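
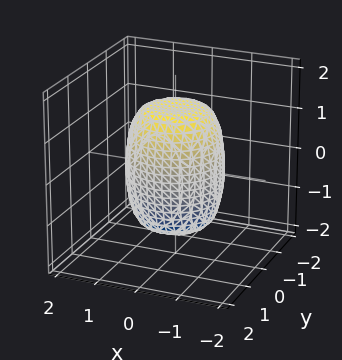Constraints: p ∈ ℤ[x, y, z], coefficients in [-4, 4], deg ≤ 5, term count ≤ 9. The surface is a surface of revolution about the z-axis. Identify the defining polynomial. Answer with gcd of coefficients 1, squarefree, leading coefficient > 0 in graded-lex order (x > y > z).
2*x^4 + 4*x^2*y^2 + 2*y^4 - x^2 - y^2 + z^2 - 2

Degree: the shape is more complex than any degree-3 surface, so deg p = 4.
Symmetries: every cross-section ⟂ z is a circle, so x, y appear only via x² + y².
Checking where it meets the axes: a circular section at z = -1 has radius exactly 1.
Matching integer coefficients to the picture gives p.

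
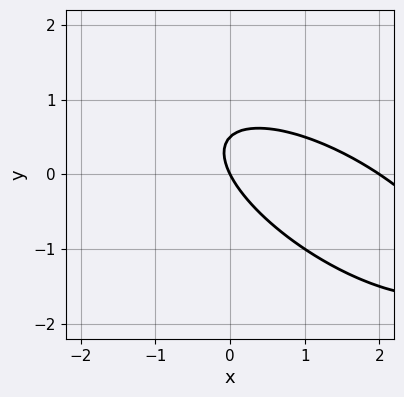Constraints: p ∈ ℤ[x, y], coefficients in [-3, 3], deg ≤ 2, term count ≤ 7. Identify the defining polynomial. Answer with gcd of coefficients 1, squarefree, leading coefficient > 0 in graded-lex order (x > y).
(a) Degree: the shape is more complex than any degree-1 curve, so deg p = 2.
(b) Reading off the gridlines: it meets the y-axis at y = 0 (among the integer gridlines); among the integer gridlines, it crosses the x-axis at x ∈ {0, 2}.
(c) Fitting integer coefficients to these (and the overall shape) gives p.

x^2 + 2*x*y + 2*y^2 - 2*x - y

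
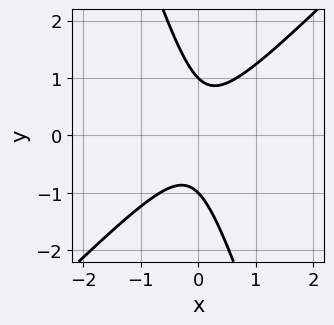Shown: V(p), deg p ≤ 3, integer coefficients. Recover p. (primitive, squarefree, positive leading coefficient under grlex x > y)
First, deg p = 2.
Then, reading off the gridlines: the y-axis gridline crossings are at y ∈ {-1, 1}; it misses every integer gridline on the x-axis.
Finally, assembling these constraints gives the stated polynomial.

3*x^2 - 2*x*y - y^2 + 1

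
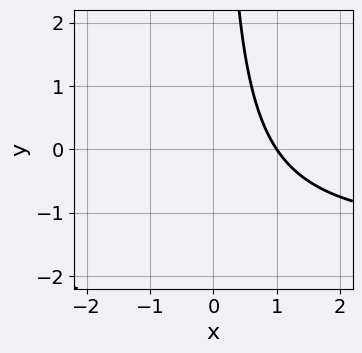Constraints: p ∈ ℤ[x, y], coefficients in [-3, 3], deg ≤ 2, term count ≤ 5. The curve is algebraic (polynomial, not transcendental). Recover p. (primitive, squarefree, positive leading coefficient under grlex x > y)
(a) Degree: no degree-1 curve has this shape, so deg p = 2.
(b) Reading off the gridlines: it crosses the x-axis at the gridline x = 1; no y-intercept at any integer in the box.
(c) Putting this together gives p.

2*x*y + 3*x - 3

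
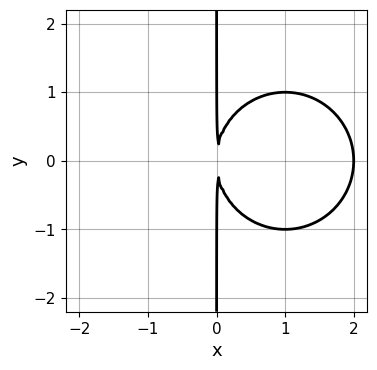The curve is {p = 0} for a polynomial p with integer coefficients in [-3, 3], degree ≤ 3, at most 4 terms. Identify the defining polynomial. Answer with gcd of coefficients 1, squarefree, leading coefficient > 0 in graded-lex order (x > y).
x^3 + x*y^2 - 2*x^2

First, degree: the shape is more complex than any degree-2 curve, so deg p = 3.
Next, symmetries: it's symmetric under y → −y, forcing even powers of y.
Then, against the integer gridlines: it meets the x-axis at x = 2 (among the integer gridlines); every point of the y-axis in the box is on the curve.
Finally, assembling these constraints gives the stated polynomial.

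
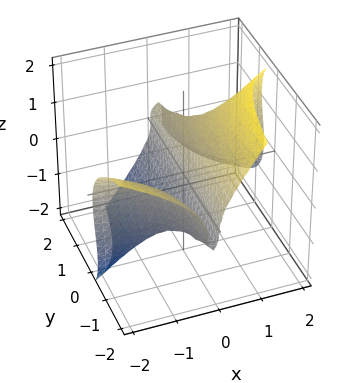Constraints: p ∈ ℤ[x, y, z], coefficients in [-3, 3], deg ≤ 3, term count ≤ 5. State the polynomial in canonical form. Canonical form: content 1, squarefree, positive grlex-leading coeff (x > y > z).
3*x^2*y - 2*x*z^2 + 2*z^3 - 2*x

The degree is 3 — no degree-2 surface has this shape.
Against the integer gridlines: the visible y-axis segment lies entirely on the surface; one z-axis crossing is at z = 0; it crosses the x-axis at the gridline x = 0.
Together with the visible shape, these determine p as stated.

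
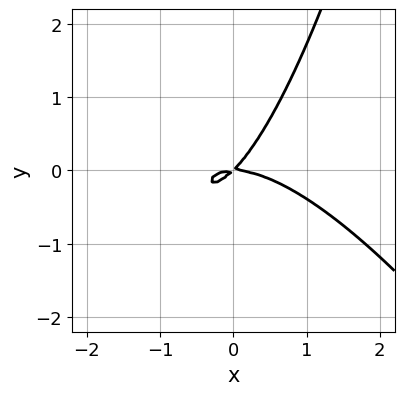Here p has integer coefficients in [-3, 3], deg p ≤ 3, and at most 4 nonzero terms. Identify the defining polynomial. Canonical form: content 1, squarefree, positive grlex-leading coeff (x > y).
2*x^3 + x^2*y + 3*x*y - 3*y^2

First, the degree is 3 — no degree-2 curve has this shape.
Then, checking where it meets the axes: one y-axis crossing is at y = 0; it meets the x-axis at x = 0 (among the integer gridlines).
Finally, fitting integer coefficients to these (and the overall shape) gives p.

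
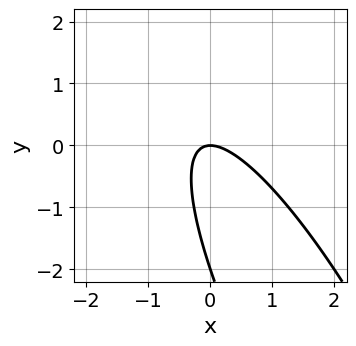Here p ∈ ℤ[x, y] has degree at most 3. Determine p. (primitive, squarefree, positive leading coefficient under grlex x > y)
3*x^2 + 3*x*y + y^2 + 2*y

First, deg p = 2. No degree-1 curve has this shape.
Then, reading off the gridlines: the y-axis gridline crossings are at y ∈ {-2, 0}; one x-axis crossing is at x = 0.
Finally, putting this together gives p.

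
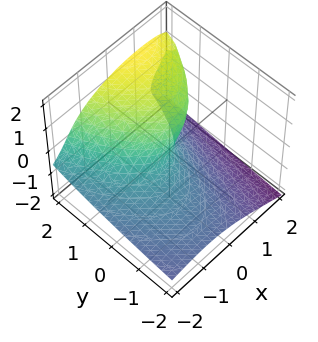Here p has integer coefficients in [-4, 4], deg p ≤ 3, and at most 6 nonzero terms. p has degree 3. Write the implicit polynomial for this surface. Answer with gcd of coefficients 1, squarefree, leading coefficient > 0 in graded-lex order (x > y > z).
1. The degree is 3 — no degree-2 surface has this shape.
2. Reading off the gridlines: it meets the y-axis at y = 0 (among the integer gridlines); it crosses the z-axis at the gridline z = 0; one x-axis crossing is at x = 0.
3. Together with the visible shape, these determine p as stated.

3*z^3 + 2*x^2 - 3*x*z - 3*y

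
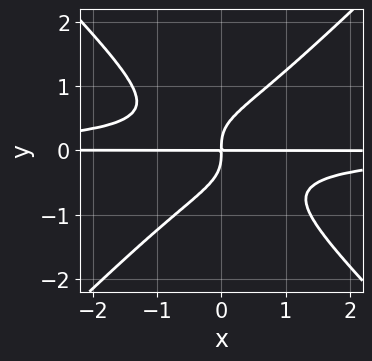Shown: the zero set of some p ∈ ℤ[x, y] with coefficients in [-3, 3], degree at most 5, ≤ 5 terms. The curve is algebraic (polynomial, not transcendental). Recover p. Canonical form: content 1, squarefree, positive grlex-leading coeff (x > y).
(a) The degree is 4 — no degree-3 curve has this shape.
(b) From the visible intercepts: every point of the x-axis in the box is on the curve.
(c) The integer polynomial consistent with all of this is the stated p.

3*x^2*y^2 - 3*y^4 + 2*x*y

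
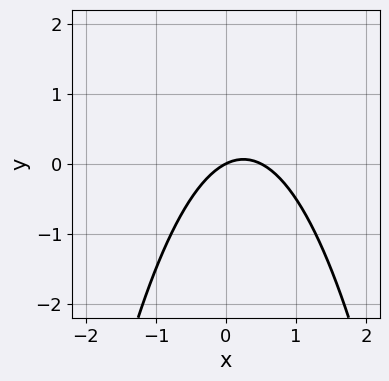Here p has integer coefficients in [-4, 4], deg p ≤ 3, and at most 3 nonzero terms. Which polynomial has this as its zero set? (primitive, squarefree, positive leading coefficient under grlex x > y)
2*x^2 - x + 2*y

First, deg p = 2. A generic line meets the curve in up to 2 points.
Next, from the visible intercepts: it crosses the x-axis at the gridline x = 0; it meets the y-axis at y = 0 (among the integer gridlines).
Finally, these observations pin down the coefficients.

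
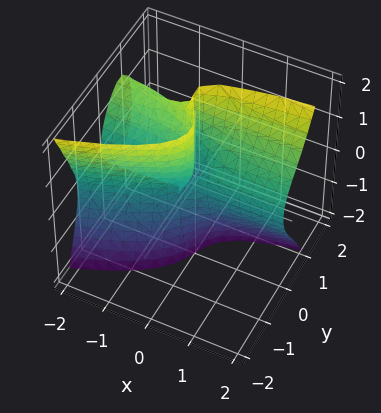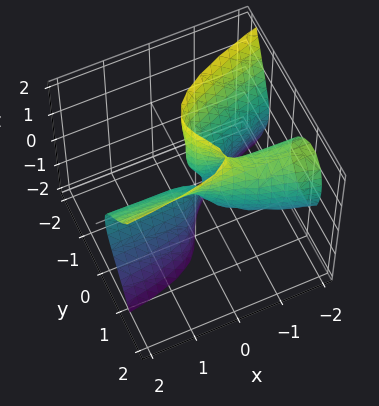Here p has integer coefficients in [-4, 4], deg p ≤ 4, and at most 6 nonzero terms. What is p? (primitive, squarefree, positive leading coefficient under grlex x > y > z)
x*z^2 - 3*y^3 - 2*x*y + y^2 + y*z

(a) Degree: no degree-2 surface has this shape, so deg p = 3.
(b) Checking where it meets the axes: every point of the x-axis in the box is on the surface; the visible z-axis segment lies entirely on the surface.
(c) Matching integer coefficients to the picture gives p.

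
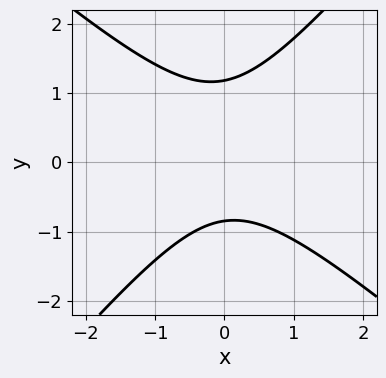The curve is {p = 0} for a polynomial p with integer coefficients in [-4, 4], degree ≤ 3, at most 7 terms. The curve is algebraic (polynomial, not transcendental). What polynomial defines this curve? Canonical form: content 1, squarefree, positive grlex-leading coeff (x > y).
3*x^2 + x*y - 3*y^2 + y + 3

1. deg p = 2.
2. Observable constraints: no x-intercept at any integer in the box.
3. Putting this together gives p.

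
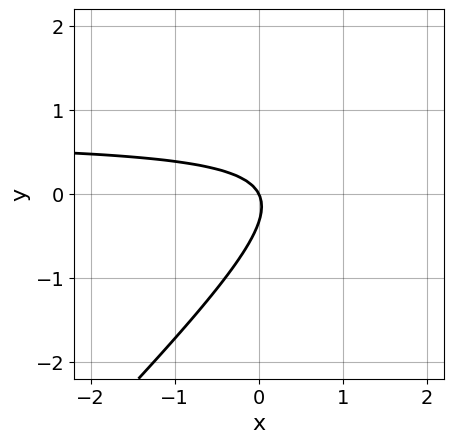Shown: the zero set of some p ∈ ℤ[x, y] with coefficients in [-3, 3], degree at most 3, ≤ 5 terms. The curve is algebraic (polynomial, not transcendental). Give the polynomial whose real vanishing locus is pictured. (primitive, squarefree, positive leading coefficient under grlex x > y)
3*x*y - 3*y^2 - 2*x - y

1. Degree: no degree-1 curve has this shape, so deg p = 2.
2. Against the integer gridlines: it crosses the y-axis at the gridline y = 0; one x-axis crossing is at x = 0.
3. The integer polynomial consistent with all of this is the stated p.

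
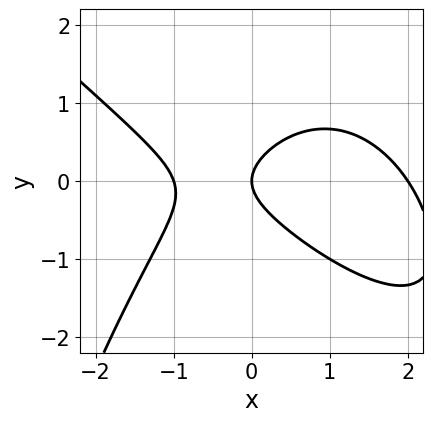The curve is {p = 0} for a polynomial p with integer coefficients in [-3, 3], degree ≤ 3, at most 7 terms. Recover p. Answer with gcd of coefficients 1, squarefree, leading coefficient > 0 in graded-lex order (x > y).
x^3 + x^2*y - x^2 + 3*y^2 - 2*x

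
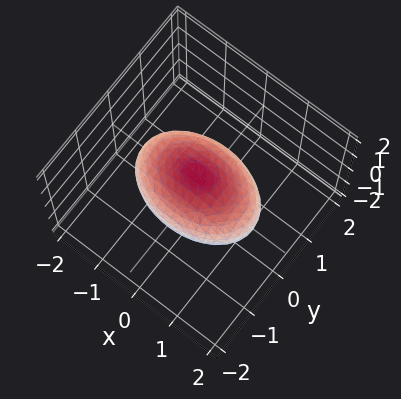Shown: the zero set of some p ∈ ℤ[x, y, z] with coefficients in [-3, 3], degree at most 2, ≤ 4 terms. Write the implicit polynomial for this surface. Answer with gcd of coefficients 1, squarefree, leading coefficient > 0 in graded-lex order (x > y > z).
x^2 + 2*y^2 + 2*z^2 - 2

The degree is 2 — a closed, bounded, convex surface; a quadric.
Symmetries: the x ↦ −x reflection is a symmetry, so x appears only in even powers; it's symmetric under y → −y, forcing even powers of y; mirror symmetry z ↦ −z ⇒ only even powers of z.
Against the integer gridlines: the z-axis gridline crossings are at z ∈ {-1, 1}; among the integer gridlines, it crosses the y-axis at y ∈ {-1, 1}.
The integer polynomial consistent with all of this is the stated p.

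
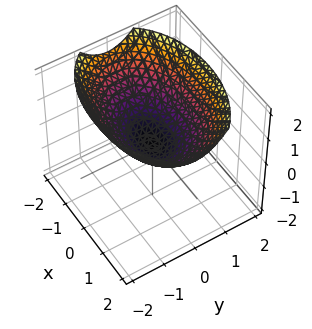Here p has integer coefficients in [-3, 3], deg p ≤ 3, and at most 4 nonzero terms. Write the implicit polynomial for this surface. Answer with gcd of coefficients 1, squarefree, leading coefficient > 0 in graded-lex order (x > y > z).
x^2 + 2*y^2 - 3*z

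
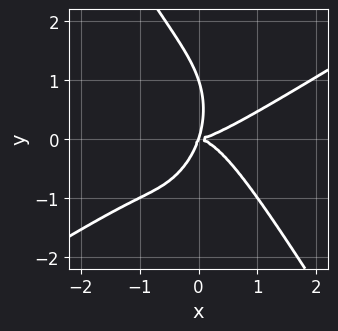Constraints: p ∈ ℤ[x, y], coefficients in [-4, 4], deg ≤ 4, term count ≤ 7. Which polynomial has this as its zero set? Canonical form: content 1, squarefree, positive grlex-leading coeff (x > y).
2*x^4 - 3*x^3*y - y^4 - 3*x*y^2 + y^3

1. Degree: the shape is more complex than any degree-3 curve, so deg p = 4.
2. From the visible intercepts: it meets the x-axis at x = 0 (among the integer gridlines); among the integer gridlines, it crosses the y-axis at y ∈ {0, 1}.
3. Fitting integer coefficients to these (and the overall shape) gives p.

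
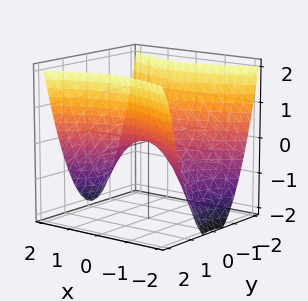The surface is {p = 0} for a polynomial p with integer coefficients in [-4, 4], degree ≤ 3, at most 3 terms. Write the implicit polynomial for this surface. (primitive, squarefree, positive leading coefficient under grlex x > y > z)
1. deg p = 2. A hyperbolic paraboloid; a quadric.
2. Symmetries: mirror symmetry x ↦ −x ⇒ only even powers of x; it's symmetric under y → −y, forcing even powers of y.
3. From the axis intercepts and sections: it crosses the z-axis at the gridline z = 0; it meets the y-axis at y = 0 (among the integer gridlines); it crosses the x-axis at the gridline x = 0.
4. These observations pin down the coefficients.

x^2 - 2*y^2 + 2*z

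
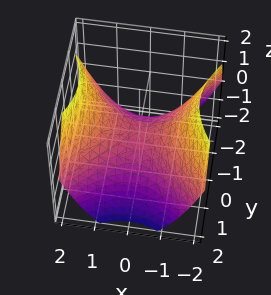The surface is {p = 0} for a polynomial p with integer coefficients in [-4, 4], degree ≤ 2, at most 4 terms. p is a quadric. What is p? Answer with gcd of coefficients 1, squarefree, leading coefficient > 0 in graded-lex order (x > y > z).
2*x^2 - 2*y^2 - 3*z

The degree is 2 — a saddle surface; a quadric.
Symmetries: mirror symmetry y ↦ −y ⇒ only even powers of y; mirror symmetry x ↦ −x ⇒ only even powers of x.
Reading off the gridlines: it meets the y-axis at y = 0 (among the integer gridlines); one x-axis crossing is at x = 0; it crosses the z-axis at the gridline z = 0.
These observations pin down the coefficients.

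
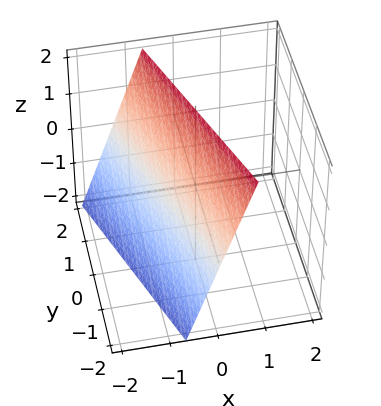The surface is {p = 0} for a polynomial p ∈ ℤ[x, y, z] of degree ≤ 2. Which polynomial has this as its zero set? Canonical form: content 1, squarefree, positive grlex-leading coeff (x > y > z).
3*x + y - z + 2

First, degree: every cross-section is a straight line — this is a plane, so deg p = 1.
Next, against the integer gridlines: one z-axis crossing is at z = 2; it crosses the y-axis at the gridline y = -2.
Finally, putting this together gives p.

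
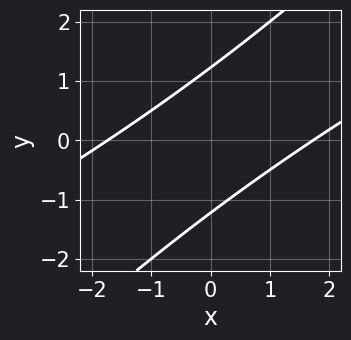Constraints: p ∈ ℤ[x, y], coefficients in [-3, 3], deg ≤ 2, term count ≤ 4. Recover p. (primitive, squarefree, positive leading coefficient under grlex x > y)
x^2 - 3*x*y + 2*y^2 - 3

First, degree: the shape is more complex than any degree-1 curve, so deg p = 2.
Finally, the integer polynomial consistent with all of this is the stated p.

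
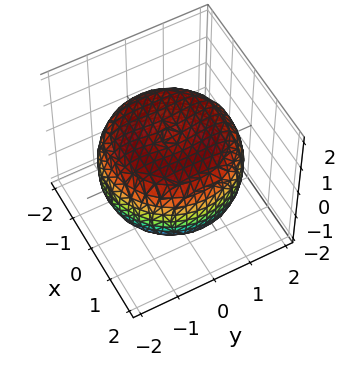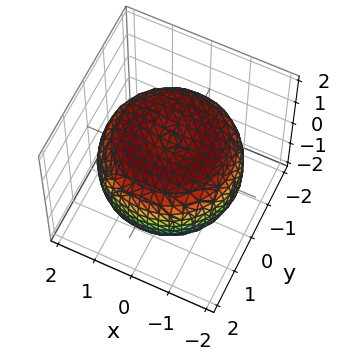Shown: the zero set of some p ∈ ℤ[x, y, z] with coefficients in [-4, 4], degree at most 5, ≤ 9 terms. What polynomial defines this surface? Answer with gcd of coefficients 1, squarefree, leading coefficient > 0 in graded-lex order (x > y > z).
1. Degree: the shape is more complex than any degree-3 surface, so deg p = 4.
2. Symmetry: every cross-section ⟂ z is a circle, so x, y appear only via x² + y².
3. Observable constraints: a circular section at z = 1 has radius between 1 and 2; among the integer gridlines, it crosses the z-axis at z ∈ {-1, 1}.
4. These observations pin down the coefficients.

x^4 + 2*x^2*y^2 + y^4 - 2*x^2 - 2*y^2 + 3*z^2 - 3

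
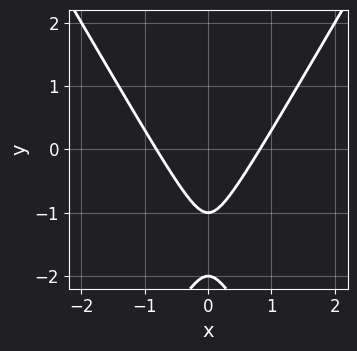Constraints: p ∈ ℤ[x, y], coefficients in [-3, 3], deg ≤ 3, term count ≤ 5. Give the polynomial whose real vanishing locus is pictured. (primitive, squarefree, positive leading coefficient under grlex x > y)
1. deg p = 2. No degree-1 curve has this shape.
2. Symmetries: it's symmetric under x → −x, forcing even powers of x.
3. Against the integer gridlines: among the integer gridlines, it crosses the y-axis at y ∈ {-2, -1}.
4. Matching integer coefficients to the picture gives p.

3*x^2 - y^2 - 3*y - 2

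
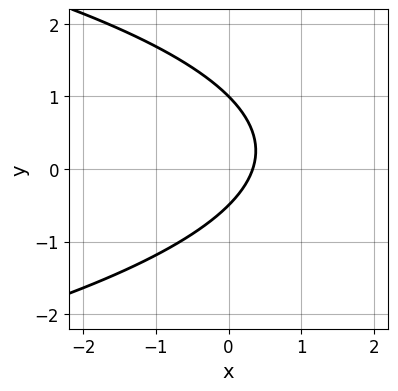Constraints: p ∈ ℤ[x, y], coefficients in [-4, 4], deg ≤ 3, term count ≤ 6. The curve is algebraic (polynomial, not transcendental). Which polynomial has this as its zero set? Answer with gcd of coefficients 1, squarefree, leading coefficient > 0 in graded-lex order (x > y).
First, degree: a generic line meets the curve in up to 2 points, so deg p = 2.
Then, reading off the gridlines: it meets the y-axis at y = 1 (among the integer gridlines).
Finally, assembling these constraints gives the stated polynomial.

2*y^2 + 3*x - y - 1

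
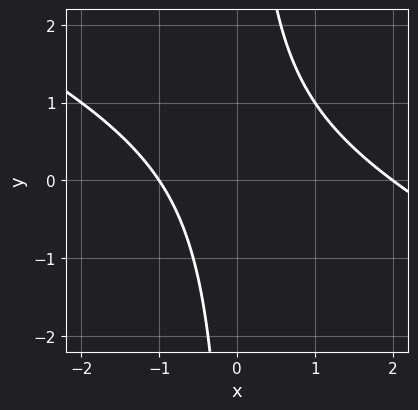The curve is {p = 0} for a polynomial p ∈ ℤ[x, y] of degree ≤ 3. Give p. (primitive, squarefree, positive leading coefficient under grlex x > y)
Degree: no degree-1 curve has this shape, so deg p = 2.
From the axis intercepts and sections: the x-axis gridline crossings are at x ∈ {-1, 2}; no y-intercept at any integer in the box.
Matching integer coefficients to the picture gives p.

x^2 + 2*x*y - x - 2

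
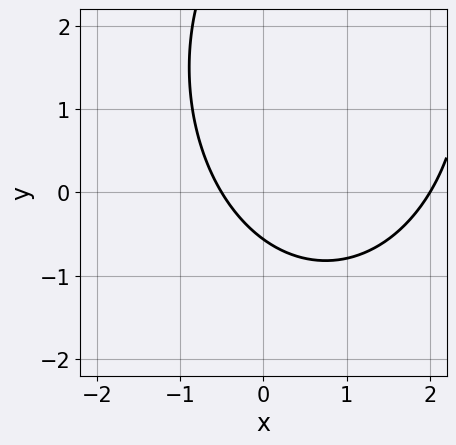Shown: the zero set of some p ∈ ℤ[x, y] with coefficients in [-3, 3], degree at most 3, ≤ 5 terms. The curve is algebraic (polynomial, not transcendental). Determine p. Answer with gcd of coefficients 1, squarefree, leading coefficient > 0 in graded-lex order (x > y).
2*x^2 + y^2 - 3*x - 3*y - 2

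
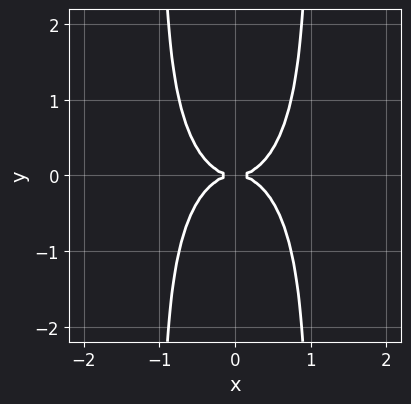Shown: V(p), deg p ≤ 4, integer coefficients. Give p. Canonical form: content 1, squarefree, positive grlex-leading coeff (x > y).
deg p = 4. A generic line meets the curve in up to 4 points.
Symmetries: mirror symmetry y ↦ −y ⇒ only even powers of y; mirror symmetry x ↦ −x ⇒ only even powers of x.
From the visible intercepts: it meets the y-axis at y = 0 (among the integer gridlines); one x-axis crossing is at x = 0.
Solving for integer coefficients yields p as stated.

3*x^4 + 2*x^2*y^2 - 2*y^2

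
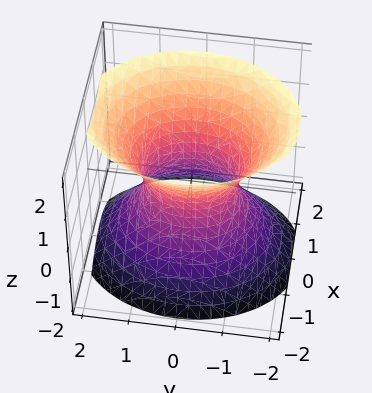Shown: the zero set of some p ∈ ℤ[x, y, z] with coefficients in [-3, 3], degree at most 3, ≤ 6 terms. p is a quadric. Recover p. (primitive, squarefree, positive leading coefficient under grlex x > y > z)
3*x^2 + 2*y^2 - 2*z^2 - 2

(a) Degree: an hourglass — one-sheet hyperboloid; a quadric, so deg p = 2.
(b) Symmetries: mirror symmetry x ↦ −x ⇒ only even powers of x; mirror symmetry z ↦ −z ⇒ only even powers of z; it's symmetric under y → −y, forcing even powers of y.
(c) Against the integer gridlines: no z-intercept at any integer in the box; among the integer gridlines, it crosses the y-axis at y ∈ {-1, 1}.
(d) Matching integer coefficients to the picture gives p.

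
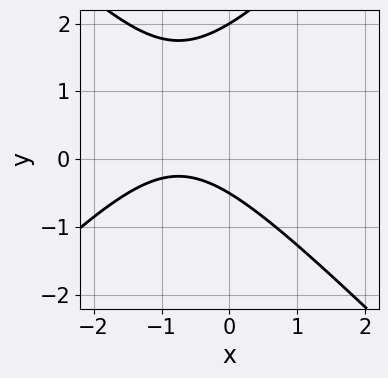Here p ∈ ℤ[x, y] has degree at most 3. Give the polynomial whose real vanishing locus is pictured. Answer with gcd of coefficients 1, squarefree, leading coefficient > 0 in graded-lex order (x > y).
First, deg p = 2. The shape is more complex than any degree-1 curve.
Next, from the visible intercepts: the curve avoids every integer x-axis point in the box; one y-axis crossing is at y = 2.
Finally, solving for integer coefficients yields p as stated.

2*x^2 - 2*y^2 + 3*x + 3*y + 2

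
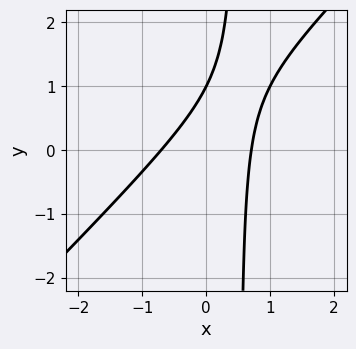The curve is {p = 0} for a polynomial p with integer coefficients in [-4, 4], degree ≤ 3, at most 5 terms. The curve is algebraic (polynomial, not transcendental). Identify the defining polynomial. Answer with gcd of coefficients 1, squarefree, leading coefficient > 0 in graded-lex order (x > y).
Degree: the shape is more complex than any degree-1 curve, so deg p = 2.
Observable constraints: it crosses the y-axis at the gridline y = 1.
The integer polynomial consistent with all of this is the stated p.

2*x^2 - 2*x*y + y - 1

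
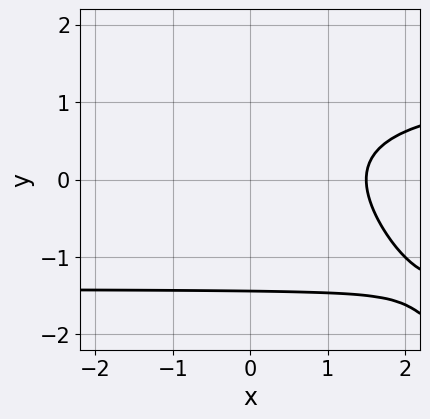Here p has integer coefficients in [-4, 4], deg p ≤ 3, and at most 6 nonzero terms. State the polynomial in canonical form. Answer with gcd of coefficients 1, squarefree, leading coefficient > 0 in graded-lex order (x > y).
x*y^2 + y^3 - 2*x + 3

The degree is 3 — no degree-2 curve has this shape.
Matching integer coefficients to the picture gives p.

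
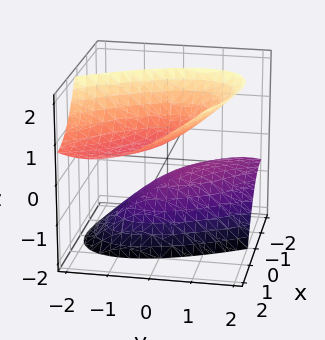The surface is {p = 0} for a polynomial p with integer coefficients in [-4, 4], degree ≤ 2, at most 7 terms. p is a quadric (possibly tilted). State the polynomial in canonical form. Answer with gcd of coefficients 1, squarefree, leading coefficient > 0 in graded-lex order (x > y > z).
1. The picture has 2 separate pieces.
2. The degree is 2 — the shape is more complex than any degree-1 surface.
3. Observable constraints: it misses every integer gridline on the x-axis; the surface avoids every integer y-axis point in the box.
4. These observations pin down the coefficients.

2*x^2 + 3*x*y - 3*x*z + 2*y^2 - 2*z^2 + 1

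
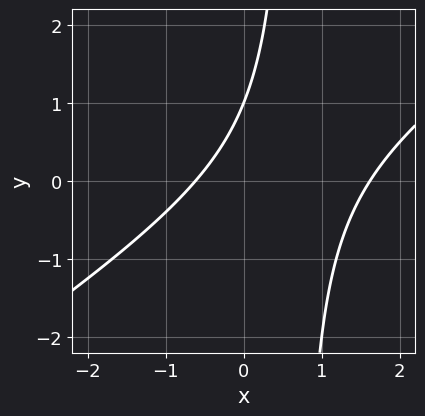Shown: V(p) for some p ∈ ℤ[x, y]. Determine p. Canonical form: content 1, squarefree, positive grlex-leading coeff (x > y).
1. Degree: the shape is more complex than any degree-1 curve, so deg p = 2.
2. Observable constraints: it meets the y-axis at y = 1 (among the integer gridlines).
3. Putting this together gives p.

2*x^2 - 3*x*y - 2*x + 2*y - 2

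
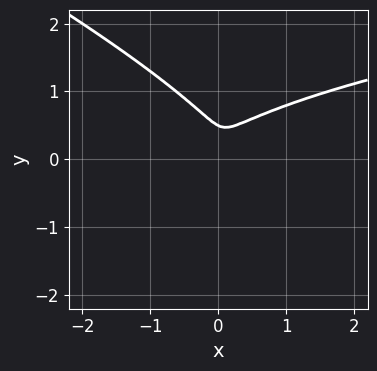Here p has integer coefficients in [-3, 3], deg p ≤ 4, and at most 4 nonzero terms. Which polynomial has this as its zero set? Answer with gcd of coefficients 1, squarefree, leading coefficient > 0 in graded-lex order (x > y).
x*y^2 + 2*y^3 - x^2 - y^2

The degree is 3 — no degree-2 curve has this shape.
The integer polynomial consistent with all of this is the stated p.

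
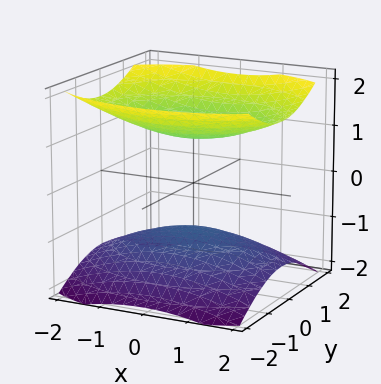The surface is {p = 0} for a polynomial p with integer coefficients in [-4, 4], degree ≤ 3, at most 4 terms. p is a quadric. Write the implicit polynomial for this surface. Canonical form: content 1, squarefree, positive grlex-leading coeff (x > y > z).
First, I count 2 distinct pieces. They look like related sheets of one shape, so recover p as a whole.
Then, degree: two sheets facing apart; a quadric, so deg p = 2.
Then, symmetries: mirror symmetry x ↦ −x ⇒ only even powers of x; it's symmetric under y → −y, forcing even powers of y; mirror symmetry z ↦ −z ⇒ only even powers of z.
Next, checking where it meets the axes: the surface avoids every integer x-axis point in the box; the z-axis gridline crossings are at z ∈ {-1, 1}.
Finally, assembling these constraints gives the stated polynomial.

x^2 + 2*y^2 - 3*z^2 + 3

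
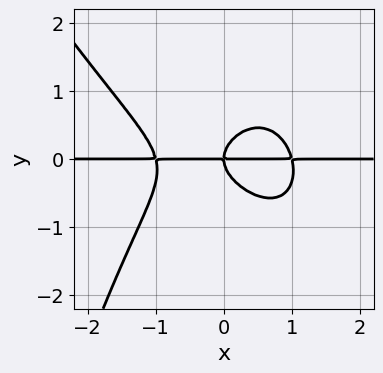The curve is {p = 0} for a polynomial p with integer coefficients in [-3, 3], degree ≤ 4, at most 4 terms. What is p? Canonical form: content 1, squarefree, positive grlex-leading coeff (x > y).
2*x^3*y + x^2*y^2 + 3*y^3 - 2*x*y

Degree: the shape is more complex than any degree-3 curve, so deg p = 4.
From the axis intercepts and sections: it crosses the y-axis at the gridline y = 0; the visible x-axis segment lies entirely on the curve.
Assembling these constraints gives the stated polynomial.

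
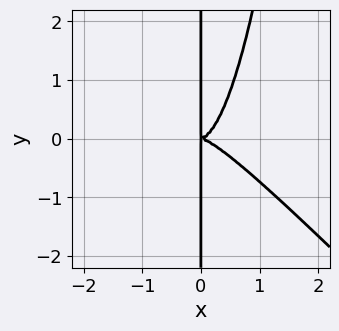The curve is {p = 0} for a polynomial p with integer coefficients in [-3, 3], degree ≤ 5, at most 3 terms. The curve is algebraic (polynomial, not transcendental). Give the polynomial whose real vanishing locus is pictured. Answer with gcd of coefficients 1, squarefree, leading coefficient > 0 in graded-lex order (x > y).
2*x^4 + 2*x^3*y - x*y^2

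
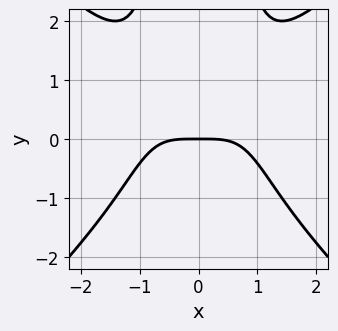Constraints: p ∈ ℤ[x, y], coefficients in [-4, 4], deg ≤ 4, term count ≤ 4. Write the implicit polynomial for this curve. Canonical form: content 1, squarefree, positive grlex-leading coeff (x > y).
Degree: no degree-3 curve has this shape, so deg p = 4.
Symmetries: it's symmetric under x → −x, forcing even powers of x.
Reading off the gridlines: one y-axis crossing is at y = 0; it meets the x-axis at x = 0 (among the integer gridlines).
The integer polynomial consistent with all of this is the stated p.

x^4 - x^2*y^2 + 2*y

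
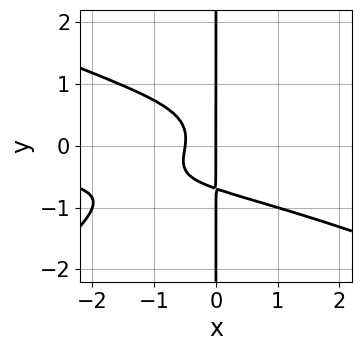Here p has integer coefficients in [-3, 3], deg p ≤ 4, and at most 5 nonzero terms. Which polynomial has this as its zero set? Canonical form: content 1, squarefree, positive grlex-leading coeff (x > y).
x^3*y + x^2*y^2 - 3*x*y^3 - 2*x^2 - x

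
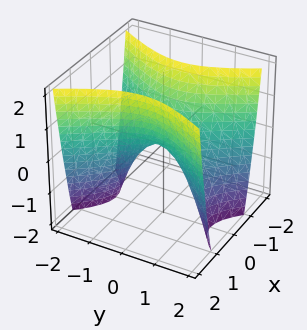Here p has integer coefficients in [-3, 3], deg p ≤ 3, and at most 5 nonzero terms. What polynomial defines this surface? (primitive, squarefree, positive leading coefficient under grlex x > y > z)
First, degree: a hyperbolic paraboloid; a quadric, so deg p = 2.
Next, symmetries: mirror symmetry y ↦ −y ⇒ only even powers of y; mirror symmetry x ↦ −x ⇒ only even powers of x.
Next, from the axis intercepts and sections: it meets the z-axis at z = 0 (among the integer gridlines); it crosses the x-axis at the gridline x = 0.
Finally, these observations pin down the coefficients.

2*x^2 - y^2 - z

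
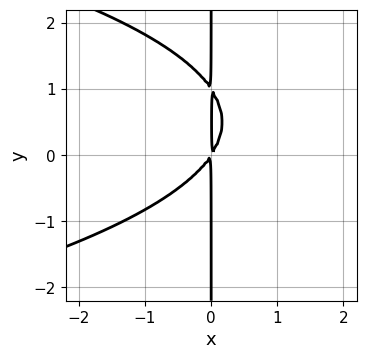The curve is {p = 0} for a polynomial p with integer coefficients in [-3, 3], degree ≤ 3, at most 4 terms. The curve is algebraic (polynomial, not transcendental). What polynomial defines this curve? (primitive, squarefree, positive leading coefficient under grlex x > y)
2*x*y^2 + 3*x^2 - 2*x*y

Degree: a generic line meets the curve in up to 3 points, so deg p = 3.
From the axis intercepts and sections: every point of the y-axis in the box is on the curve.
The integer polynomial consistent with all of this is the stated p.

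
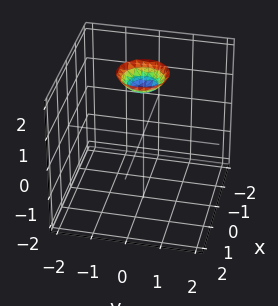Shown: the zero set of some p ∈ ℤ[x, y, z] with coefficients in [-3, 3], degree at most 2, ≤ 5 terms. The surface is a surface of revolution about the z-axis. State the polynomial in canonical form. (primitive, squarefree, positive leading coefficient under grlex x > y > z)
First, deg p = 2. A generic line meets the surface in up to 2 points.
Next, symmetry: the surface is invariant under rotation about z: p = q(x² + y², z).
Next, from the visible intercepts: no x-intercept at any integer in the box; a circular section at z = 2 has radius between 0 and 1.
Finally, together with the visible shape, these determine p as stated.

2*x^2 + 2*y^2 - 2*z + 3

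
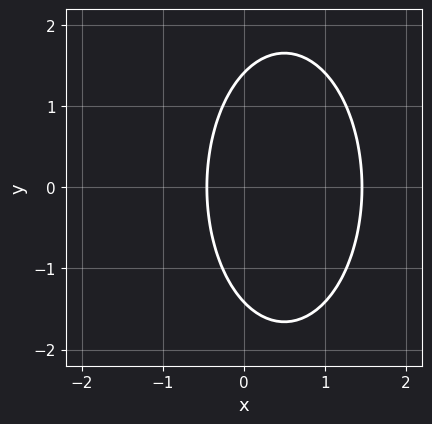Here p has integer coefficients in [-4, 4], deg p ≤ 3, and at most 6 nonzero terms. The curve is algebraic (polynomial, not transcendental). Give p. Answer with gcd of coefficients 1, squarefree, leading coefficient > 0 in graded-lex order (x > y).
3*x^2 + y^2 - 3*x - 2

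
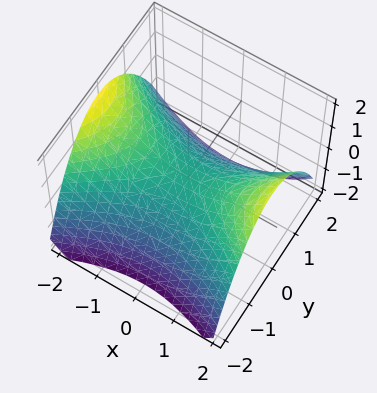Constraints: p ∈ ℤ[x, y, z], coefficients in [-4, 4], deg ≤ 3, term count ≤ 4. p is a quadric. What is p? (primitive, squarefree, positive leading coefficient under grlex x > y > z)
x^2 - 2*y^2 - 3*z

(a) The degree is 2 — a saddle surface; a quadric.
(b) Symmetries: mirror symmetry y ↦ −y ⇒ only even powers of y; mirror symmetry x ↦ −x ⇒ only even powers of x.
(c) Observable constraints: one x-axis crossing is at x = 0; it meets the y-axis at y = 0 (among the integer gridlines).
(d) Solving for integer coefficients yields p as stated.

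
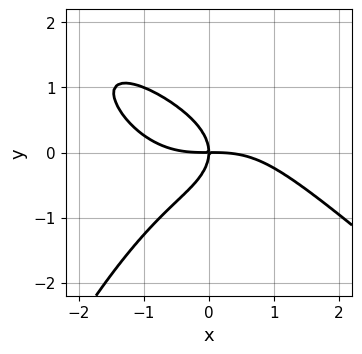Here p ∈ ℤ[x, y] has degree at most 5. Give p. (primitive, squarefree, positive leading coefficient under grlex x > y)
The degree is 4 — no degree-3 curve has this shape.
From the visible intercepts: it crosses the y-axis at the gridline y = 0; it meets the x-axis at x = 0 (among the integer gridlines).
These observations pin down the coefficients.

x^4 + x^3*y + 3*y^3 + 3*x*y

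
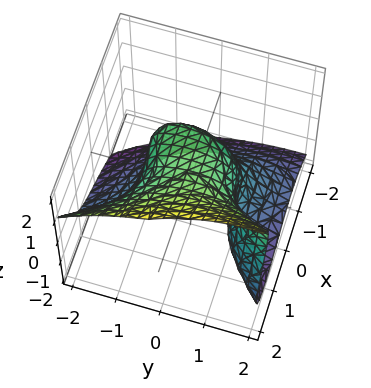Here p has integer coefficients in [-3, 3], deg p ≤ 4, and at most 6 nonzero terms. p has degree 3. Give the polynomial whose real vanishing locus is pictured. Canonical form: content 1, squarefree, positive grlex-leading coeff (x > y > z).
First, deg p = 3.
Next, from the axis intercepts and sections: among the integer gridlines, it crosses the y-axis at y ∈ {-1, 1}; it crosses the x-axis at the gridline x = -1; it crosses the z-axis at the gridline z = 1.
Finally, the integer polynomial consistent with all of this is the stated p.

x^3 + x*y*z - z^3 - y^2 + 1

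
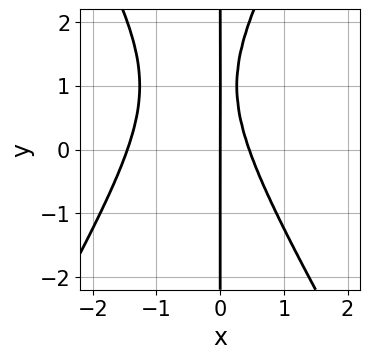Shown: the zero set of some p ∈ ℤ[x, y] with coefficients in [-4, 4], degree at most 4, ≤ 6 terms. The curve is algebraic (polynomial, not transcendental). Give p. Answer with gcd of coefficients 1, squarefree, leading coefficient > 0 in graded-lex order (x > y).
(a) Degree: the shape is more complex than any degree-2 curve, so deg p = 3.
(b) From the axis intercepts and sections: it crosses the x-axis at the gridline x = 0; the visible y-axis segment lies entirely on the curve.
(c) Solving for integer coefficients yields p as stated.

3*x^3 - x*y^2 + 3*x^2 + 2*x*y - 2*x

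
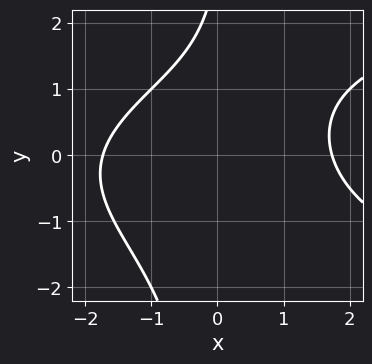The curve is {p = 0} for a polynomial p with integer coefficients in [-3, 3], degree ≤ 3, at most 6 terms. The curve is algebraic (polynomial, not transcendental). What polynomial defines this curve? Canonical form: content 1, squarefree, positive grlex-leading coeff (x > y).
x*y^2 - x^2 - y + 3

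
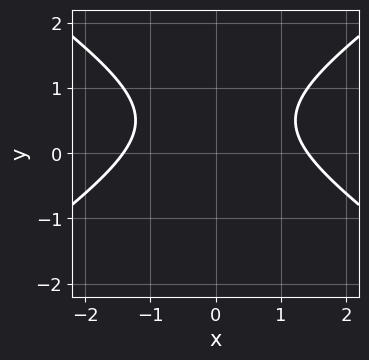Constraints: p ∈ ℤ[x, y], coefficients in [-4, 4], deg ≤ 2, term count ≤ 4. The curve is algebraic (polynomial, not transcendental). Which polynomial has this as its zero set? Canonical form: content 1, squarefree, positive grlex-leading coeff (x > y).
(a) Degree: a generic line meets the curve in up to 2 points, so deg p = 2.
(b) Symmetries: it's symmetric under x → −x, forcing even powers of x.
(c) From the visible intercepts: the curve avoids every integer y-axis point in the box.
(d) Together with the visible shape, these determine p as stated.

x^2 - 2*y^2 + 2*y - 2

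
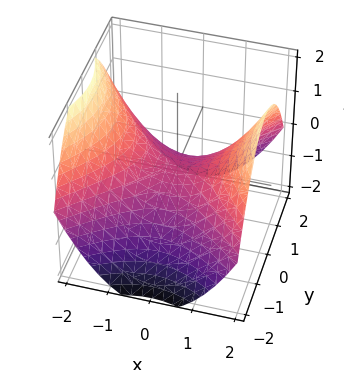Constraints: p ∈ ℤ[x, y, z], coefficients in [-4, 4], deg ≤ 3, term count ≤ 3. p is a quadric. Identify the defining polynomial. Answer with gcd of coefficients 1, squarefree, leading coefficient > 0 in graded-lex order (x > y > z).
1. Degree: a saddle surface; a quadric, so deg p = 2.
2. Symmetries: the x ↦ −x reflection is a symmetry, so x appears only in even powers; mirror symmetry y ↦ −y ⇒ only even powers of y.
3. From the visible intercepts: it crosses the x-axis at the gridline x = 0; one y-axis crossing is at y = 0; it meets the z-axis at z = 0 (among the integer gridlines).
4. Assembling these constraints gives the stated polynomial.

x^2 - y^2 - 2*z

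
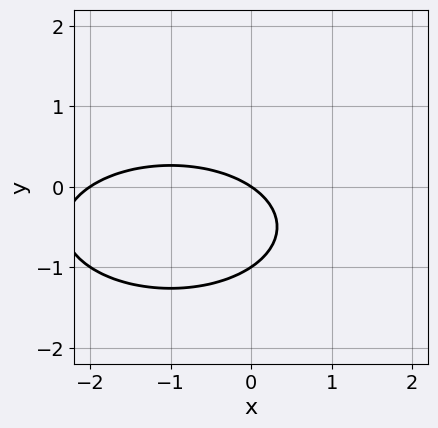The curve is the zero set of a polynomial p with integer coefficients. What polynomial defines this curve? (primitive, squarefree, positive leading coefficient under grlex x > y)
1. Degree: the shape is more complex than any degree-1 curve, so deg p = 2.
2. Reading off the gridlines: among the integer gridlines, it crosses the x-axis at x ∈ {-2, 0}; among the integer gridlines, it crosses the y-axis at y ∈ {-1, 0}.
3. Together with the visible shape, these determine p as stated.

x^2 + 3*y^2 + 2*x + 3*y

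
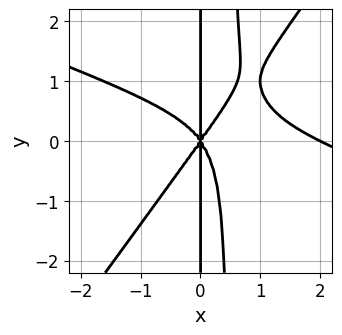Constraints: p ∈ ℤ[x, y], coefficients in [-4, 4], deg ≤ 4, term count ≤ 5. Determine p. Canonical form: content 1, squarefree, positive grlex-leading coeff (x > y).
First, deg p = 4.
Then, observable constraints: among the integer gridlines, it crosses the x-axis at x ∈ {0, 2}; the visible y-axis segment lies entirely on the curve.
Finally, putting this together gives p.

x^4 + 2*x^3*y - 2*x^2*y^2 - 2*x^3 + x*y^2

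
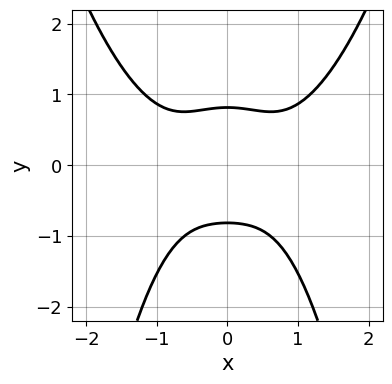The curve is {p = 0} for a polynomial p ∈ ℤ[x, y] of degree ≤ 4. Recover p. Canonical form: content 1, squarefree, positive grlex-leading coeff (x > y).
2*x^4 - 2*x^2*y - 3*y^2 + 2

(a) The degree is 4 — the shape is more complex than any degree-3 curve.
(b) Symmetries: mirror symmetry x ↦ −x ⇒ only even powers of x.
(c) Observable constraints: it misses every integer gridline on the x-axis.
(d) Assembling these constraints gives the stated polynomial.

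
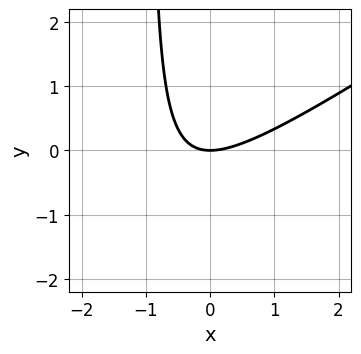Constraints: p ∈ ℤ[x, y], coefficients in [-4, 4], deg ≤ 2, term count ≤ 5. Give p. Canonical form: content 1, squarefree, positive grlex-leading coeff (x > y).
2*x^2 - 3*x*y - 3*y

First, the degree is 2 — no degree-1 curve has this shape.
Then, from the visible intercepts: one y-axis crossing is at y = 0; it meets the x-axis at x = 0 (among the integer gridlines).
Finally, together with the visible shape, these determine p as stated.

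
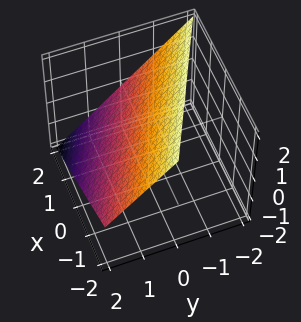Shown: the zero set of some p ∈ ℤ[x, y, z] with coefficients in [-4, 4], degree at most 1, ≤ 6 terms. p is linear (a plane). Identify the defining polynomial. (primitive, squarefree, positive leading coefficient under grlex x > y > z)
(a) deg p = 1. Every cross-section is a straight line — this is a plane.
(b) Checking where it meets the axes: it meets the x-axis at x = 2 (among the integer gridlines); it meets the z-axis at z = 1 (among the integer gridlines); one y-axis crossing is at y = 1.
(c) These observations pin down the coefficients.

x + 2*y + 2*z - 2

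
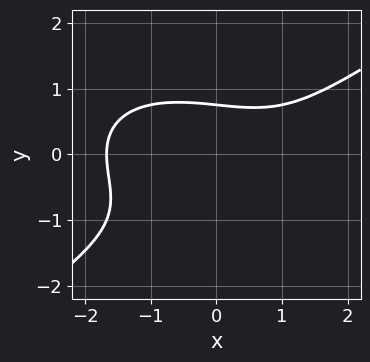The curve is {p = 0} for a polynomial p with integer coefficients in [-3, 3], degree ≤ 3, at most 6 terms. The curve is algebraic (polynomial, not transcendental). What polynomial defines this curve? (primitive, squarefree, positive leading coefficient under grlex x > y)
x^3 - 3*y^3 - 3*y^2 - x + 3

(a) Degree: no degree-2 curve has this shape, so deg p = 3.
(b) Matching integer coefficients to the picture gives p.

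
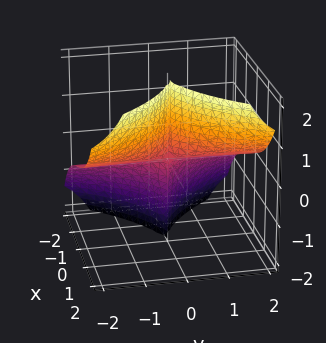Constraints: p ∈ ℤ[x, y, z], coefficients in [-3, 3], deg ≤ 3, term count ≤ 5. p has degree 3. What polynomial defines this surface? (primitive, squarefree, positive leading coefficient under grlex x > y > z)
x^3 + x*y^2 - 3*y^2*z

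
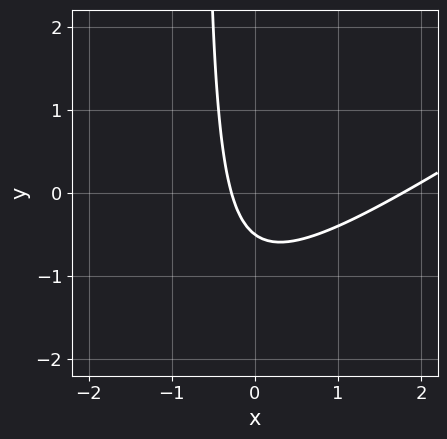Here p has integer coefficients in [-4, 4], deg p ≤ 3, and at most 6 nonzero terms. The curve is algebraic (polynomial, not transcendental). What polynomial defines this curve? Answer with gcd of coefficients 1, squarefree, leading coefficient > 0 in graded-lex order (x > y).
2*x^2 - 3*x*y - 3*x - 2*y - 1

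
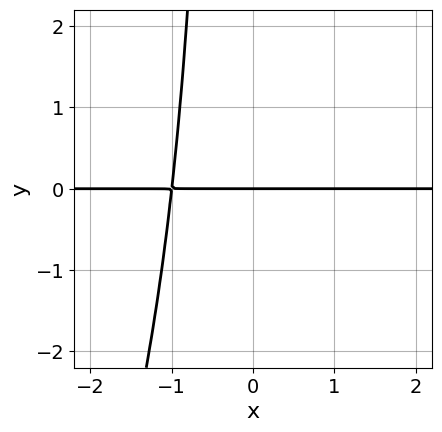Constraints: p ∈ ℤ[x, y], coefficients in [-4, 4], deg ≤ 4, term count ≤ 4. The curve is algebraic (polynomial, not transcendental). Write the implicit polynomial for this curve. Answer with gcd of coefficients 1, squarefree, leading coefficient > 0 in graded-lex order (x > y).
1. deg p = 4. A generic line meets the curve in up to 4 points.
2. Observable constraints: it meets the y-axis at y = 0 (among the integer gridlines); every point of the x-axis in the box is on the curve.
3. Together with the visible shape, these determine p as stated.

3*x^3*y - x^2*y^2 + 3*y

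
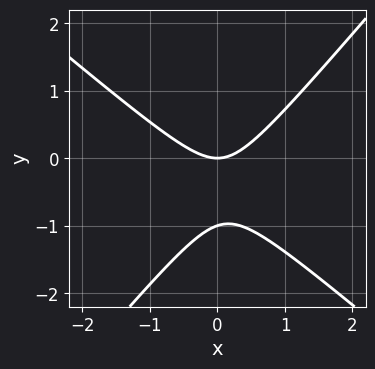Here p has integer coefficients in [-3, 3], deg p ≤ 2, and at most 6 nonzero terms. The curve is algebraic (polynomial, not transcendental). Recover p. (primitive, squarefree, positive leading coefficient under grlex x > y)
First, deg p = 2. The shape is more complex than any degree-1 curve.
Then, against the integer gridlines: the y-axis gridline crossings are at y ∈ {-1, 0}; it crosses the x-axis at the gridline x = 0.
Finally, together with the visible shape, these determine p as stated.

3*x^2 + x*y - 3*y^2 - 3*y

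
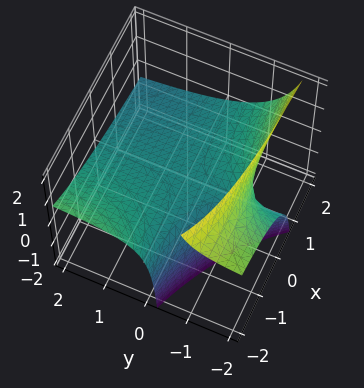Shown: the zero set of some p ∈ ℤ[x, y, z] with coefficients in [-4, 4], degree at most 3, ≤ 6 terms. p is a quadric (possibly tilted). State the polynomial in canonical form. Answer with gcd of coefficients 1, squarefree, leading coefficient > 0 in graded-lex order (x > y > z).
deg p = 2. No degree-1 surface has this shape.
Reading off the gridlines: every point of the y-axis in the box is on the surface; every point of the x-axis in the box is on the surface; one z-axis crossing is at z = 0.
Solving for integer coefficients yields p as stated.

x*y + x*z + 2*y*z + 3*z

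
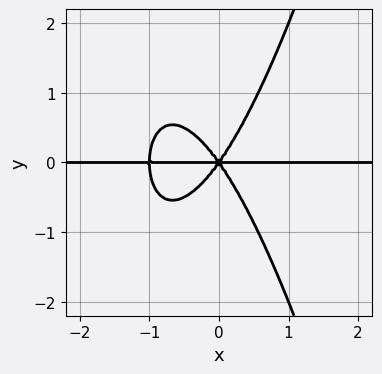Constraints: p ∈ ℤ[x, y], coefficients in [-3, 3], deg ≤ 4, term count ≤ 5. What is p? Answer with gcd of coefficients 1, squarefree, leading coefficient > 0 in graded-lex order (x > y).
Degree: a generic line meets the curve in up to 4 points, so deg p = 4.
Observable constraints: one y-axis crossing is at y = 0; the visible x-axis segment lies entirely on the curve.
Matching integer coefficients to the picture gives p.

2*x^3*y + 2*x^2*y - y^3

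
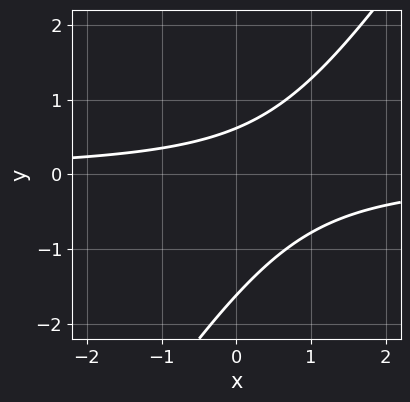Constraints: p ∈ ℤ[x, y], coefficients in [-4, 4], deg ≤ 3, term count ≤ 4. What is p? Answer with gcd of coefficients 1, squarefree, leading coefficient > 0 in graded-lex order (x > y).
(a) deg p = 2. No degree-1 curve has this shape.
(b) Observable constraints: no x-intercept at any integer in the box.
(c) Putting this together gives p.

3*x*y - 2*y^2 - 2*y + 2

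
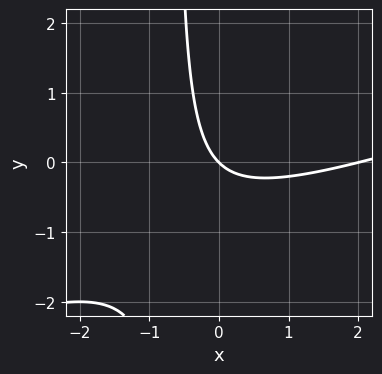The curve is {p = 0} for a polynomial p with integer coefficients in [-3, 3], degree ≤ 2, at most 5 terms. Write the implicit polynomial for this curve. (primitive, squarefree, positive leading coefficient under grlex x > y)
x^2 - 3*x*y - 2*x - 2*y

deg p = 2.
From the axis intercepts and sections: the x-axis gridline crossings are at x ∈ {0, 2}; one y-axis crossing is at y = 0.
Putting this together gives p.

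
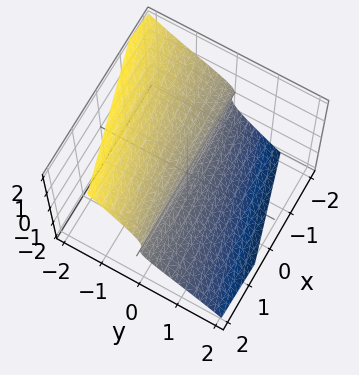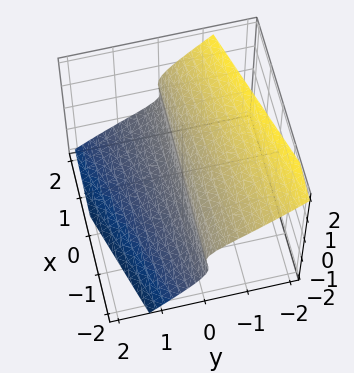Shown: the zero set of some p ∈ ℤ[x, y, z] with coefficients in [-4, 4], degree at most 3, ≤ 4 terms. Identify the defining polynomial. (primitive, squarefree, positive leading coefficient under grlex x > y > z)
x*z^2 - 3*y*z^2 - 3*z^3 - 2*y

First, degree: the shape is more complex than any degree-2 surface, so deg p = 3.
Next, against the integer gridlines: every point of the x-axis in the box is on the surface; it meets the y-axis at y = 0 (among the integer gridlines); one z-axis crossing is at z = 0.
Finally, putting this together gives p.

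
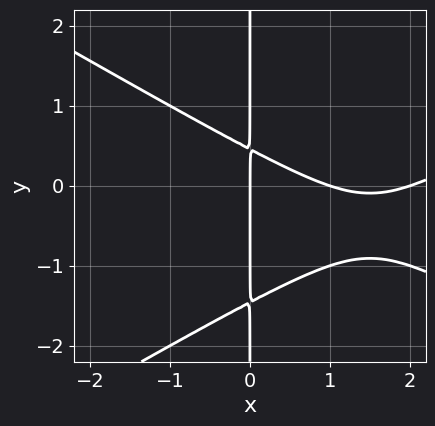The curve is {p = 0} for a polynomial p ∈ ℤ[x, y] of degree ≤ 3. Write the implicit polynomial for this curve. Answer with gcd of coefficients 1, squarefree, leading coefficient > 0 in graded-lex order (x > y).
1. Degree: a generic line meets the curve in up to 3 points, so deg p = 3.
2. Observable constraints: every point of the y-axis in the box is on the curve; among the integer gridlines, it crosses the x-axis at x ∈ {0, 1, 2}.
3. Together with the visible shape, these determine p as stated.

x^3 - 3*x*y^2 - 3*x^2 - 3*x*y + 2*x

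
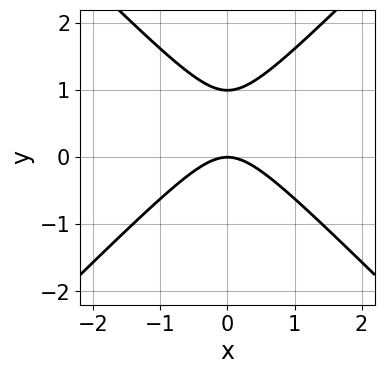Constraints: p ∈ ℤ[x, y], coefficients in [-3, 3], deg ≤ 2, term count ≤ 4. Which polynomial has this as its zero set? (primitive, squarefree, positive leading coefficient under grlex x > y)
First, deg p = 2. No degree-1 curve has this shape.
Next, symmetries: mirror symmetry x ↦ −x ⇒ only even powers of x.
Next, against the integer gridlines: it meets the x-axis at x = 0 (among the integer gridlines); the y-axis gridline crossings are at y ∈ {0, 1}.
Finally, assembling these constraints gives the stated polynomial.

x^2 - y^2 + y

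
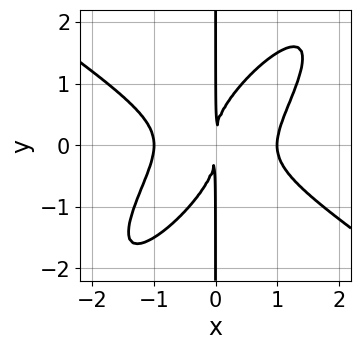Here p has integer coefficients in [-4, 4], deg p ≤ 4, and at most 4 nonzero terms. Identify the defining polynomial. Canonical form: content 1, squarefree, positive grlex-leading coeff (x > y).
Degree: no degree-3 curve has this shape, so deg p = 4.
Against the integer gridlines: the visible y-axis segment lies entirely on the curve; the x-axis gridline crossings are at x ∈ {-1, 1}.
The integer polynomial consistent with all of this is the stated p.

2*x^4 - 3*x^2*y^2 + 2*x*y^3 - 2*x^2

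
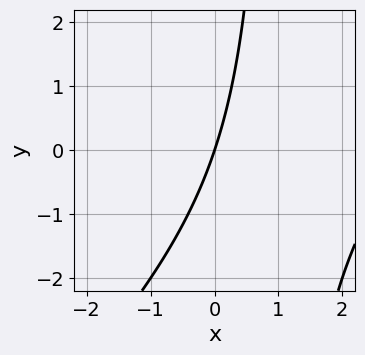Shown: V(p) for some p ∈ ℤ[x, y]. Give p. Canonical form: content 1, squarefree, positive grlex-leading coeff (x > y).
First, deg p = 2. No degree-1 curve has this shape.
Then, observable constraints: one y-axis crossing is at y = 0; it meets the x-axis at x = 0 (among the integer gridlines).
Finally, together with the visible shape, these determine p as stated.

x^2 - x*y - 3*x + y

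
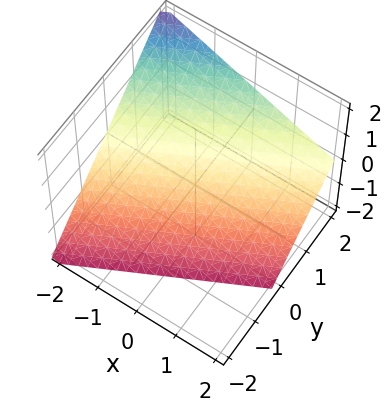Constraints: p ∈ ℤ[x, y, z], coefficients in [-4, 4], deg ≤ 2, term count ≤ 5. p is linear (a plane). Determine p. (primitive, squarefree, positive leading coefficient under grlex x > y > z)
1. deg p = 1. The surface is flat (a plane).
2. From the visible intercepts: one x-axis crossing is at x = -2; it crosses the y-axis at the gridline y = 1; it crosses the z-axis at the gridline z = -1.
3. These observations pin down the coefficients.

x - 2*y + 2*z + 2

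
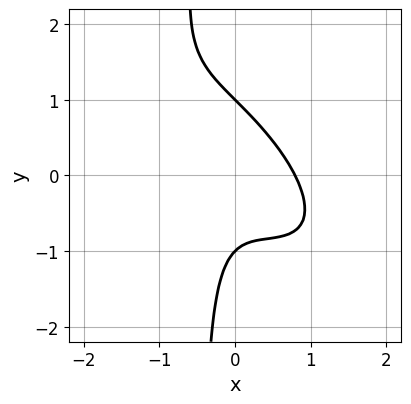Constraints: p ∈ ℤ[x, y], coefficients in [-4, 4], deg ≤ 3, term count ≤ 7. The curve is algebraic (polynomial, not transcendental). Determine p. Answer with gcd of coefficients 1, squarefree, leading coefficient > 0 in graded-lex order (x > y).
2*x^3 + 3*x^2*y + 2*x*y^2 + y^2 - 1

First, degree: the shape is more complex than any degree-2 curve, so deg p = 3.
Then, reading off the gridlines: among the integer gridlines, it crosses the y-axis at y ∈ {-1, 1}.
Finally, fitting integer coefficients to these (and the overall shape) gives p.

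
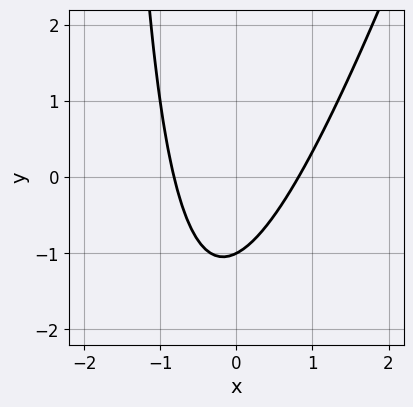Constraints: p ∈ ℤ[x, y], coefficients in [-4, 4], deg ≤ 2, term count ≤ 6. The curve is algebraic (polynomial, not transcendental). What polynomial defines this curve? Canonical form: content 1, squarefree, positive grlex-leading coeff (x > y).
1. deg p = 2.
2. From the axis intercepts and sections: it meets the y-axis at y = -1 (among the integer gridlines).
3. Together with the visible shape, these determine p as stated.

3*x^2 - x*y - 2*y - 2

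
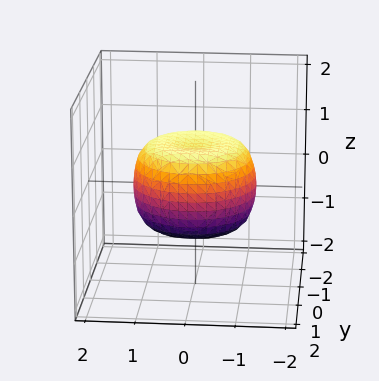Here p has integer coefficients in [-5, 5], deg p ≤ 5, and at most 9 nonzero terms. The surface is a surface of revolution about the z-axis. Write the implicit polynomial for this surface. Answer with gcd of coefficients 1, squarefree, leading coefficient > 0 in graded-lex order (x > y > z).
(a) Degree: the shape is more complex than any degree-3 surface, so deg p = 4.
(b) Symmetries: the z-axis is an axis of rotation, so x and y enter only as x² + y².
(c) Reading off the gridlines: a circular section at z = 0 has radius between 1 and 2.
(d) Assembling these constraints gives the stated polynomial.

2*x^4 + 4*x^2*y^2 + 2*y^4 - 2*x^2 - 2*y^2 + 3*z^2 - 2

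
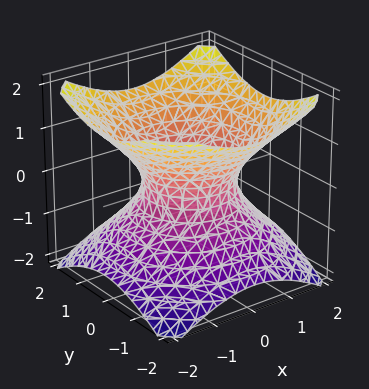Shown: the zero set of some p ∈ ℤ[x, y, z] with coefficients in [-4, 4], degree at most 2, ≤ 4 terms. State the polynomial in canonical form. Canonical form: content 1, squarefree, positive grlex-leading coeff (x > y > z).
2*x^2 + 2*y^2 - 3*z^2 - 2

1. Degree: a generic line meets the surface in up to 2 points, so deg p = 2.
2. Symmetry: the surface is invariant under rotation about z: p = q(x² + y², z).
3. Observable constraints: among the integer gridlines, it crosses the y-axis at y ∈ {-1, 1}; among the integer gridlines, it crosses the x-axis at x ∈ {-1, 1}; a circular section at z = 1 has radius between 1 and 2.
4. Together with the visible shape, these determine p as stated.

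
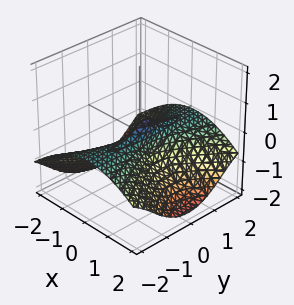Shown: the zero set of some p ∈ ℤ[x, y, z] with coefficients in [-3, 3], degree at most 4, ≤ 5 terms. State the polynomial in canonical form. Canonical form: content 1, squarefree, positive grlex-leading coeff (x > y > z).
First, degree: a generic line meets the surface in up to 3 points, so deg p = 3.
Then, reading off the gridlines: one z-axis crossing is at z = 0; every point of the y-axis in the box is on the surface; it crosses the x-axis at the gridline x = 0.
Finally, putting this together gives p.

2*y^2*z + z^3 + 2*x^2 - x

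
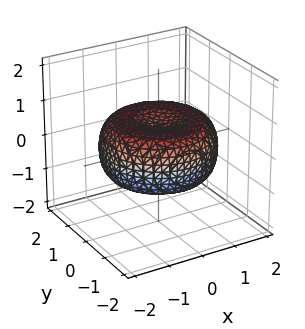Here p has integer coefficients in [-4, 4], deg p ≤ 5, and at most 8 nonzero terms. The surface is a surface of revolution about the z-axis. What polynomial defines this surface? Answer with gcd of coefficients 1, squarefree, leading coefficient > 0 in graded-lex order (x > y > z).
1. Degree: a generic line meets the surface in up to 4 points, so deg p = 4.
2. Symmetries: rotational symmetry about the z-axis ⇒ p depends on x, y only through x² + y².
3. From the axis intercepts and sections: a circular section at z = 0 has radius between 1 and 2.
4. The integer polynomial consistent with all of this is the stated p.

x^4 + 2*x^2*y^2 + y^4 - 2*x^2 - 2*y^2 + 3*z^2 - 1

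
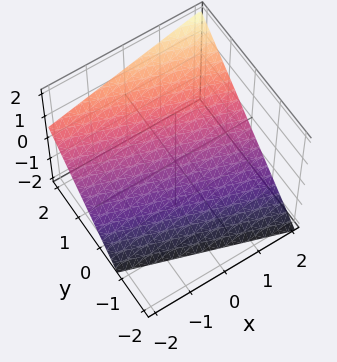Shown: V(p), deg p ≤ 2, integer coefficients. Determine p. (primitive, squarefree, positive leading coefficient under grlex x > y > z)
deg p = 1. Every cross-section is a straight line — this is a plane.
From the visible intercepts: one x-axis crossing is at x = 2.
Putting this together gives p.

x + 3*y - 3*z - 2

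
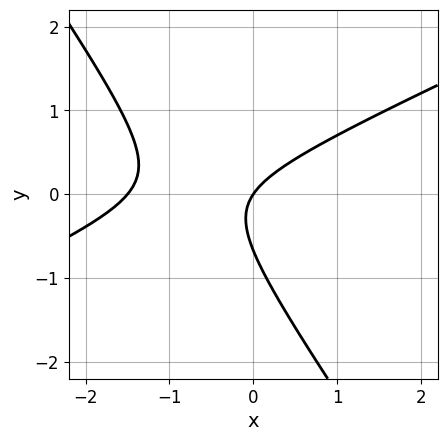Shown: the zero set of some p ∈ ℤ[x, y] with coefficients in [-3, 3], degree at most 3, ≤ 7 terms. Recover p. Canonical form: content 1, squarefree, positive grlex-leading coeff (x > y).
The degree is 2 — the shape is more complex than any degree-1 curve.
From the axis intercepts and sections: one y-axis crossing is at y = 0; one x-axis crossing is at x = 0.
Solving for integer coefficients yields p as stated.

2*x^2 - 3*x*y - 3*y^2 + 3*x - 2*y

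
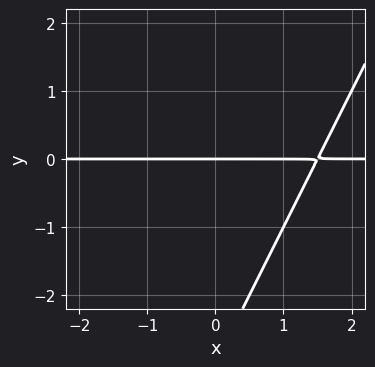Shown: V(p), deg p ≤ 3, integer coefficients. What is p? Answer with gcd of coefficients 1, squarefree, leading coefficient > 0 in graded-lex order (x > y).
1. The degree is 2 — no degree-1 curve has this shape.
2. From the visible intercepts: the visible x-axis segment lies entirely on the curve; it crosses the y-axis at the gridline y = 0.
3. Fitting integer coefficients to these (and the overall shape) gives p.

2*x*y - y^2 - 3*y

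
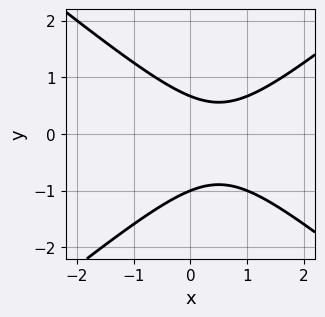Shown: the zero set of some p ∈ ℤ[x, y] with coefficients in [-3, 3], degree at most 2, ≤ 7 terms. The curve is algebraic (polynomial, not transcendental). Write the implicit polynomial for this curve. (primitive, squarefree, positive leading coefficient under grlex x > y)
Degree: a generic line meets the curve in up to 2 points, so deg p = 2.
From the axis intercepts and sections: it misses every integer gridline on the x-axis; it meets the y-axis at y = -1 (among the integer gridlines).
Assembling these constraints gives the stated polynomial.

2*x^2 - 3*y^2 - 2*x - y + 2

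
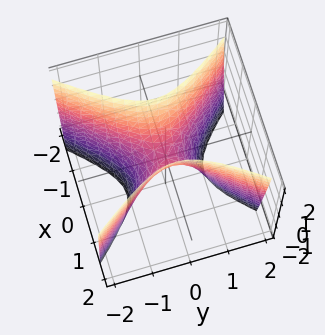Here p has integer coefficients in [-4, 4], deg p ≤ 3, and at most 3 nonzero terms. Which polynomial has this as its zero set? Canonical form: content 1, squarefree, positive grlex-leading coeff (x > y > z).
3*x^2 - 2*y^2 - z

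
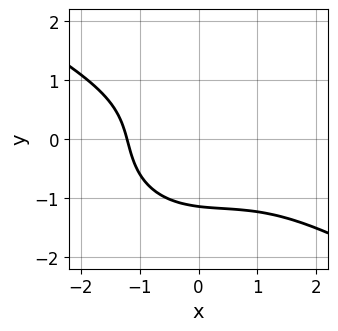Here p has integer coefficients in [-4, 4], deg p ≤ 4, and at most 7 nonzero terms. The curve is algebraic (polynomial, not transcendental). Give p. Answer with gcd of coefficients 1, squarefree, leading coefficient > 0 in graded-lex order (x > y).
Degree: a generic line meets the curve in up to 3 points, so deg p = 3.
The integer polynomial consistent with all of this is the stated p.

x^3 + x^2*y + 2*y^3 + x + 3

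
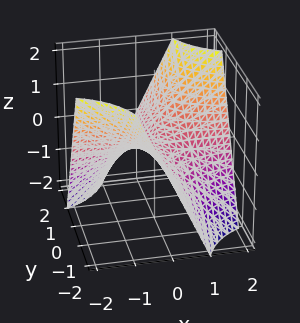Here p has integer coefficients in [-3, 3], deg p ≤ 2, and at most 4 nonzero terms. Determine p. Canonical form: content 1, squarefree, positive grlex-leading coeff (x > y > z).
x*y - z

1. deg p = 2.
2. Against the integer gridlines: every point of the y-axis in the box is on the surface; every point of the x-axis in the box is on the surface; one z-axis crossing is at z = 0.
3. Putting this together gives p.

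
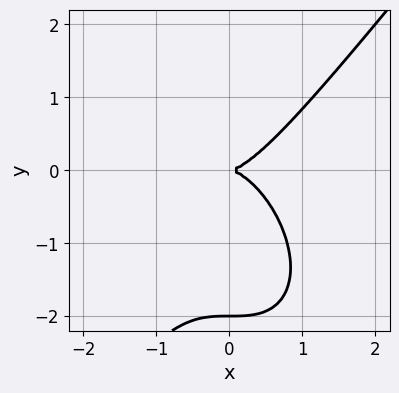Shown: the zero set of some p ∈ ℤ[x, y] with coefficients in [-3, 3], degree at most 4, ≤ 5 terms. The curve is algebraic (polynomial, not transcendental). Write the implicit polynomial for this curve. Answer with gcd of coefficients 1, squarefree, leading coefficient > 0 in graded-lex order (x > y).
2*x^3 - y^3 - 2*y^2

(a) deg p = 3.
(b) From the axis intercepts and sections: one x-axis crossing is at x = 0; among the integer gridlines, it crosses the y-axis at y ∈ {-2, 0}.
(c) These observations pin down the coefficients.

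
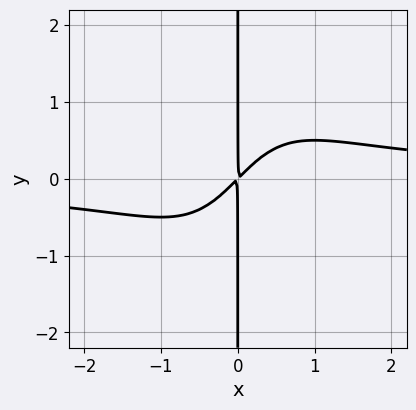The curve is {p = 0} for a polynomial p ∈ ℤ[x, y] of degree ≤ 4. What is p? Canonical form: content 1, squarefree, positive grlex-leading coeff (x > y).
First, degree: no degree-3 curve has this shape, so deg p = 4.
Then, observable constraints: the visible y-axis segment lies entirely on the curve.
Finally, together with the visible shape, these determine p as stated.

x^3*y - x^2 + x*y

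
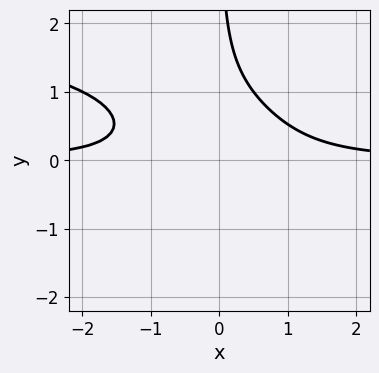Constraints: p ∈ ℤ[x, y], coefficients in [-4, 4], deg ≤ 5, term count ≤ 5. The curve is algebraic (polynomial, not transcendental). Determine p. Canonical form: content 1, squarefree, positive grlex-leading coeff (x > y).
1. The degree is 4 — a generic line meets the curve in up to 4 points.
2. Against the integer gridlines: it misses every integer gridline on the y-axis; the curve avoids every integer x-axis point in the box.
3. Fitting integer coefficients to these (and the overall shape) gives p.

x^2*y^2 - x*y^3 - 3*x^2*y - 2*x*y^2 + 2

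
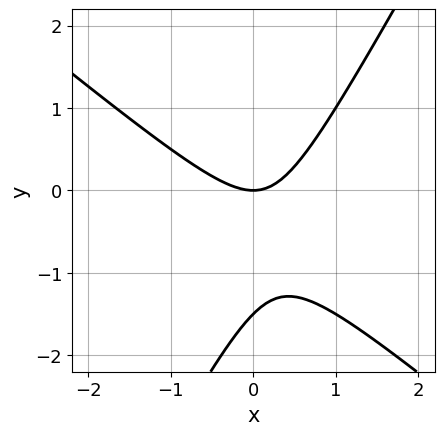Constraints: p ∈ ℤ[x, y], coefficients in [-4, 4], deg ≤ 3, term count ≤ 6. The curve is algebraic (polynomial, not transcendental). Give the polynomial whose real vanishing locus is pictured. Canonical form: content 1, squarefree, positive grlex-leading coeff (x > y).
3*x^2 + 2*x*y - 2*y^2 - 3*y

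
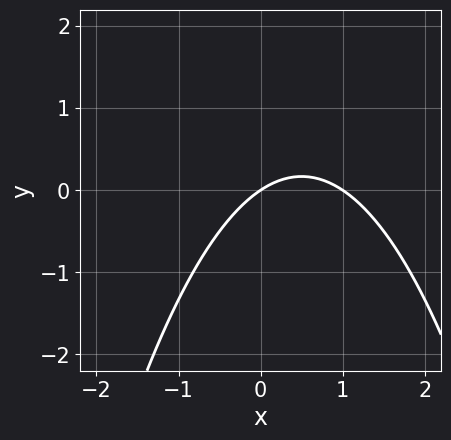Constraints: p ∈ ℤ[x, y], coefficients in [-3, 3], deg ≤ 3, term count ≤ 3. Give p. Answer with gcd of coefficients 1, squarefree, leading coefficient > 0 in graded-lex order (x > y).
1. Degree: the shape is more complex than any degree-1 curve, so deg p = 2.
2. From the axis intercepts and sections: among the integer gridlines, it crosses the x-axis at x ∈ {0, 1}; it crosses the y-axis at the gridline y = 0.
3. The integer polynomial consistent with all of this is the stated p.

2*x^2 - 2*x + 3*y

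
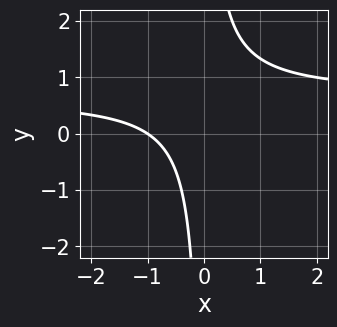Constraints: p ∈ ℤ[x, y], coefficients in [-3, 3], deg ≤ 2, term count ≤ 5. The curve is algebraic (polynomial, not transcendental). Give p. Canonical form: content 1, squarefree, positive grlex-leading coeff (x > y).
(a) deg p = 2.
(b) Reading off the gridlines: it misses every integer gridline on the y-axis; one x-axis crossing is at x = -1.
(c) Solving for integer coefficients yields p as stated.

3*x*y - 2*x - 2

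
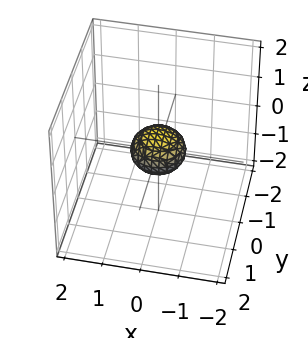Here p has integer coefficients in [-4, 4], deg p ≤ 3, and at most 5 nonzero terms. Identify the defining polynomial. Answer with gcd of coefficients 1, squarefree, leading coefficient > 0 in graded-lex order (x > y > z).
First, deg p = 2. A closed, bounded, convex surface; a quadric.
Next, symmetries: the z ↦ −z reflection is a symmetry, so z appears only in even powers; rotational symmetry about the z-axis ⇒ p depends on x, y only through x² + y².
Then, against the integer gridlines: a circular section at z = 0 has radius between 0 and 1.
Finally, assembling these constraints gives the stated polynomial.

2*x^2 + 2*y^2 + 3*z^2 - 1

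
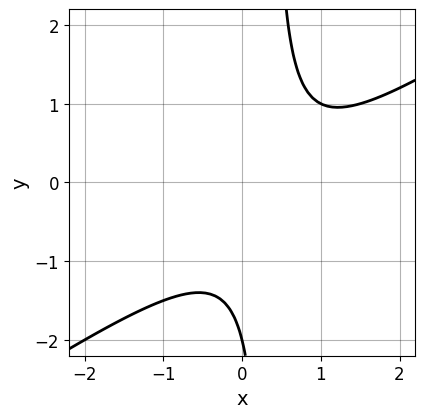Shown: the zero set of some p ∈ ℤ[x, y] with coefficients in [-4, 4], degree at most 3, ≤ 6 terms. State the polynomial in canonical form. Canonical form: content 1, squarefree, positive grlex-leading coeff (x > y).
2*x^2 - 3*x*y - 2*x + y + 2

Degree: the shape is more complex than any degree-1 curve, so deg p = 2.
From the axis intercepts and sections: it crosses the y-axis at the gridline y = -2; it misses every integer gridline on the x-axis.
The integer polynomial consistent with all of this is the stated p.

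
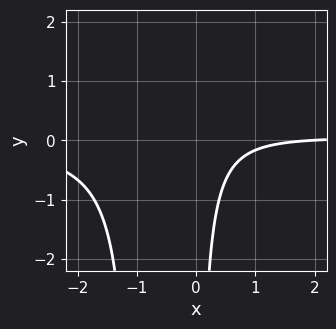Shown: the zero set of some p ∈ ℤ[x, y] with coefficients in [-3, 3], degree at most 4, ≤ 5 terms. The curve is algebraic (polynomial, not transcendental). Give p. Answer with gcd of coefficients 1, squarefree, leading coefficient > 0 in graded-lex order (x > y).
3*x^2*y + 3*x*y - x + 2

1. The degree is 3 — a generic line meets the curve in up to 3 points.
2. Reading off the gridlines: the curve avoids every integer y-axis point in the box; it meets the x-axis at x = 2 (among the integer gridlines).
3. The integer polynomial consistent with all of this is the stated p.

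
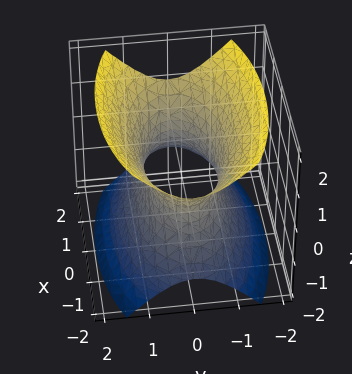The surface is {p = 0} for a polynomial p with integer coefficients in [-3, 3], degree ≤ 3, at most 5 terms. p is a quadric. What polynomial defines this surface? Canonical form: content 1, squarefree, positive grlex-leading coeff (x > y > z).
(a) The degree is 2 — an hourglass — one-sheet hyperboloid; a quadric.
(b) Symmetries: it's symmetric under z → −z, forcing even powers of z; it's symmetric under y → −y, forcing even powers of y; it's symmetric under x → −x, forcing even powers of x.
(c) Against the integer gridlines: it misses every integer gridline on the z-axis.
(d) These observations pin down the coefficients.

x^2 + 3*y^2 - 2*z^2 - 2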